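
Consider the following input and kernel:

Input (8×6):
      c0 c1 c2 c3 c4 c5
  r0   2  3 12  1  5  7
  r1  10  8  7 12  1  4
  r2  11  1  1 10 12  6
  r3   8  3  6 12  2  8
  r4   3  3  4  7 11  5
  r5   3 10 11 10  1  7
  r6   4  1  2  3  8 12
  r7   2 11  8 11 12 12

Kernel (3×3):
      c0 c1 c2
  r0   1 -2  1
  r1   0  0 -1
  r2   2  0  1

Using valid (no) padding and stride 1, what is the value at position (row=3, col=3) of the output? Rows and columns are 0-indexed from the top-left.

38

The receptive field on the input at this output position is [12 2 8 / 7 11 5 / 10 1 7]. Elementwise product with the kernel and sum: 12·1 + 2·-2 + 8·1 + 5·-1 + 10·2 + 7·1.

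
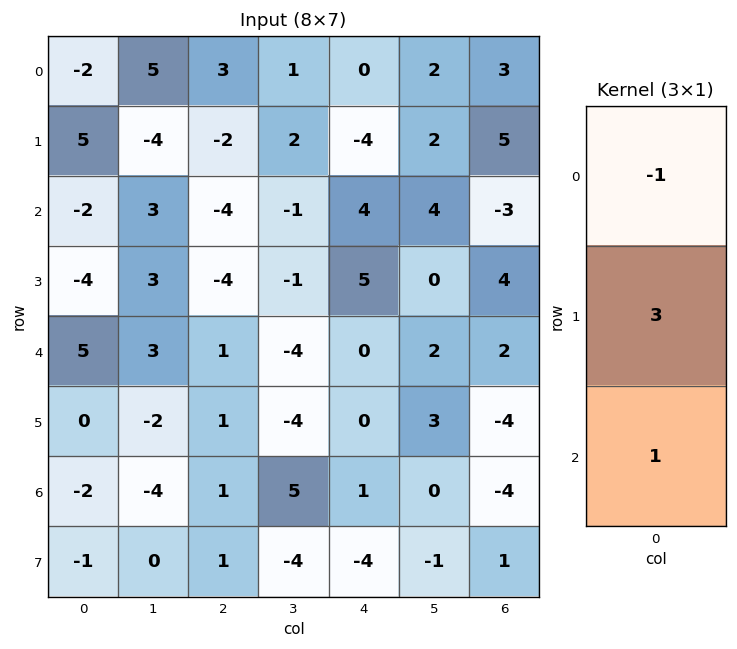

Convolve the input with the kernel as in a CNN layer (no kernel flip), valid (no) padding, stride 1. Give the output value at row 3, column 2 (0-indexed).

8

The receptive field on the input at this output position is [-4 / 1 / 1]. Elementwise product with the kernel and sum: -4·-1 + 1·3 + 1·1.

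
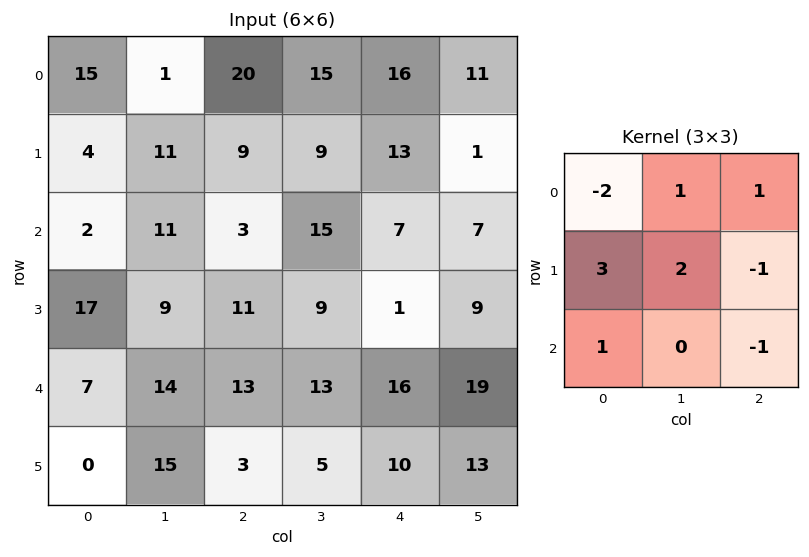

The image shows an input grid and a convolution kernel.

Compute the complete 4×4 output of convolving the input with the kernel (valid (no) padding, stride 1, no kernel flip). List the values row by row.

15 71 19 57
43 20 46 48
62 37 63 -2
19 67 30 36

Output[0,0]: The receptive field on the input at this output position is [15 1 20 / 4 11 9 / 2 11 3]. Elementwise product with the kernel and sum: 15·-2 + 1·1 + 20·1 + 4·3 + 11·2 + 9·-1 + 2·1 + 3·-1.
Output[0,1]: The receptive field on the input at this output position is [1 20 15 / 11 9 9 / 11 3 15]. Elementwise product with the kernel and sum: 1·-2 + 20·1 + 15·1 + 11·3 + 9·2 + 9·-1 + 11·1 + 15·-1.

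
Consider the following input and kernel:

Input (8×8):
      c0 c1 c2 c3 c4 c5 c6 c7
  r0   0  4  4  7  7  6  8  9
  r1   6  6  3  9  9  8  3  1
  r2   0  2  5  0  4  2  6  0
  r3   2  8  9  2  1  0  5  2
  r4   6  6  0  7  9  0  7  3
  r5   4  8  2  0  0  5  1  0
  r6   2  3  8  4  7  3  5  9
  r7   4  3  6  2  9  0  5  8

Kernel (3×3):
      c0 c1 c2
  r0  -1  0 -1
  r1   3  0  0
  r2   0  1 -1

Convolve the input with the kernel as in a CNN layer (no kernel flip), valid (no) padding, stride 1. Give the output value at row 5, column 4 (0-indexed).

15

The receptive field on the input at this output position is [0 5 1 / 7 3 5 / 9 0 5]. Elementwise product with the kernel and sum: 0·-1 + 1·-1 + 7·3 + 0·1 + 5·-1.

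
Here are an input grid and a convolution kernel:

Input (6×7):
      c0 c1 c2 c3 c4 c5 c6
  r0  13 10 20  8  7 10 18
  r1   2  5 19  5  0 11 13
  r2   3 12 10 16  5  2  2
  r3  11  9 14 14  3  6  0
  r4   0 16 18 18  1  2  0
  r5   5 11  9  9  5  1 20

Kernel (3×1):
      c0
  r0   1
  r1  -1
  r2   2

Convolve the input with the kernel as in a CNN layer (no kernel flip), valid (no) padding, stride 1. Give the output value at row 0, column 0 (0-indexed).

17

The receptive field on the input at this output position is [13 / 2 / 3]. Elementwise product with the kernel and sum: 13·1 + 2·-1 + 3·2.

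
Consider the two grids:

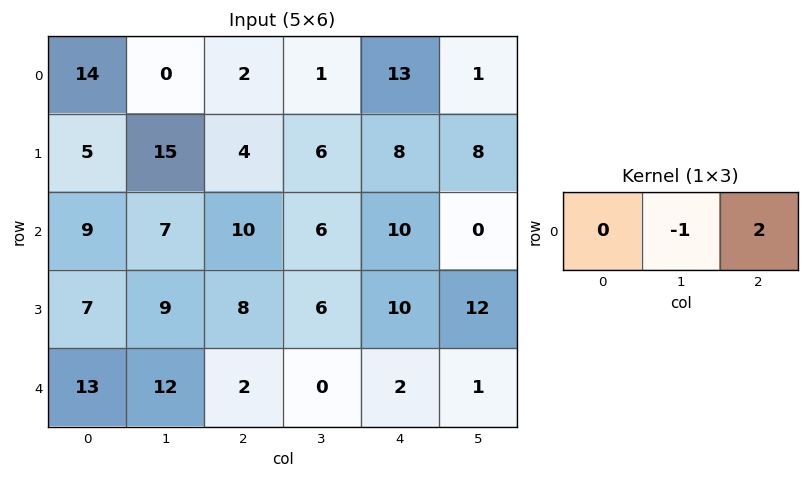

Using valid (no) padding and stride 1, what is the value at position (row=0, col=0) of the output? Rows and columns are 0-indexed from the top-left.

The receptive field on the input at this output position is [14 0 2]. Elementwise product with the kernel and sum: 0·-1 + 2·2.

4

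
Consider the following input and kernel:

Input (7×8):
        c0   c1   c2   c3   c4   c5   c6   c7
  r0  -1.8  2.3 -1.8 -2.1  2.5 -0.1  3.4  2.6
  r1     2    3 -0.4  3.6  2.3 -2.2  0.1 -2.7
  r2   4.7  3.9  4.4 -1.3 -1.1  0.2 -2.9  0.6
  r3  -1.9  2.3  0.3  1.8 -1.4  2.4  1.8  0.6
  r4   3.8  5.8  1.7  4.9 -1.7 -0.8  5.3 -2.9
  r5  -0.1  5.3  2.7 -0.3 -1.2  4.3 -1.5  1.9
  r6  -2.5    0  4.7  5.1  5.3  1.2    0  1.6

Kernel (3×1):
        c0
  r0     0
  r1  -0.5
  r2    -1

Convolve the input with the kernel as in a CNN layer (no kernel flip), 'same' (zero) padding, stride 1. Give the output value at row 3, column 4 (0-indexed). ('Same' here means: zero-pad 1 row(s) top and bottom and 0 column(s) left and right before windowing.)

The receptive field on the zero-padded input at this output position is [-1.1 / -1.4 / -1.7]. Elementwise product with the kernel and sum: -1.4·-0.5 + -1.7·-1.

2.4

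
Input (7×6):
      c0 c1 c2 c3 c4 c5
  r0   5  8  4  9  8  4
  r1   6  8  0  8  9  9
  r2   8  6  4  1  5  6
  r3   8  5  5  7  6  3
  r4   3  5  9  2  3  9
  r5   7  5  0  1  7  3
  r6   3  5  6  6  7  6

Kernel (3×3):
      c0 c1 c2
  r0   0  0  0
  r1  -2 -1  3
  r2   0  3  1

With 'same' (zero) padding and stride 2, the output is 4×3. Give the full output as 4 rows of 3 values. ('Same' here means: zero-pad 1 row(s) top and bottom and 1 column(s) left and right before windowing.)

45 15 22
39 9 32
38 -12 44
12 2 -1

Output[0,0]: The receptive field on the zero-padded input at this output position is [0 0 0 / 0 5 8 / 0 6 8]. Elementwise product with the kernel and sum: 0·-2 + 5·-1 + 8·3 + 6·3 + 8·1.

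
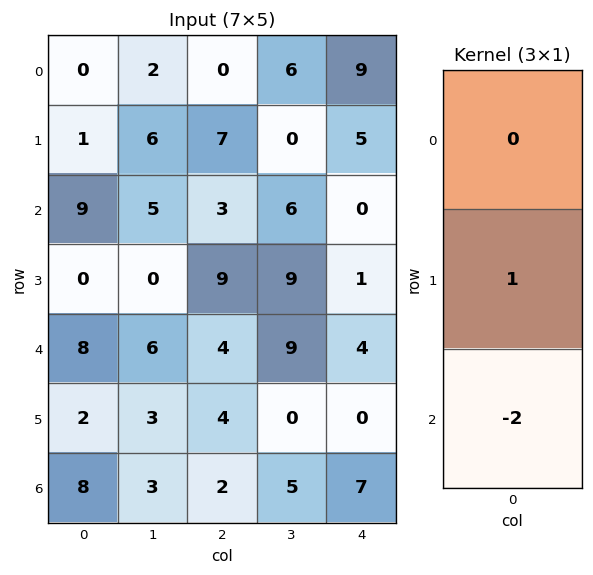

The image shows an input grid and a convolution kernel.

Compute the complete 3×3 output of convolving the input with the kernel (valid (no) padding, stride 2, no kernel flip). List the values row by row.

Output[0,0]: The receptive field on the input at this output position is [0 / 1 / 9]. Elementwise product with the kernel and sum: 1·1 + 9·-2.

-17 1 5
-16 1 -7
-14 0 -14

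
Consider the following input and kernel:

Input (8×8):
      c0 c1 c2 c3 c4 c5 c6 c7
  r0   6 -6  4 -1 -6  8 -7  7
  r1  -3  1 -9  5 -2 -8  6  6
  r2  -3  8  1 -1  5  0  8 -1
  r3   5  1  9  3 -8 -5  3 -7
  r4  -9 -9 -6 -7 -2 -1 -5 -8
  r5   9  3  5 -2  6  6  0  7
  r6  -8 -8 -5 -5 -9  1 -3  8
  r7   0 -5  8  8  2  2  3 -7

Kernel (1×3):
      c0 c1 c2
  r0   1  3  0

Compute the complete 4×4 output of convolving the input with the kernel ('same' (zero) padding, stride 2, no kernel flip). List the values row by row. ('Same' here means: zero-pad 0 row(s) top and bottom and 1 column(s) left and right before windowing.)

18 6 -19 -13
-9 11 14 24
-27 -27 -13 -16
-24 -23 -32 -8

Output[0,0]: The receptive field on the zero-padded input at this output position is [0 6 -6]. Elementwise product with the kernel and sum: 0·1 + 6·3.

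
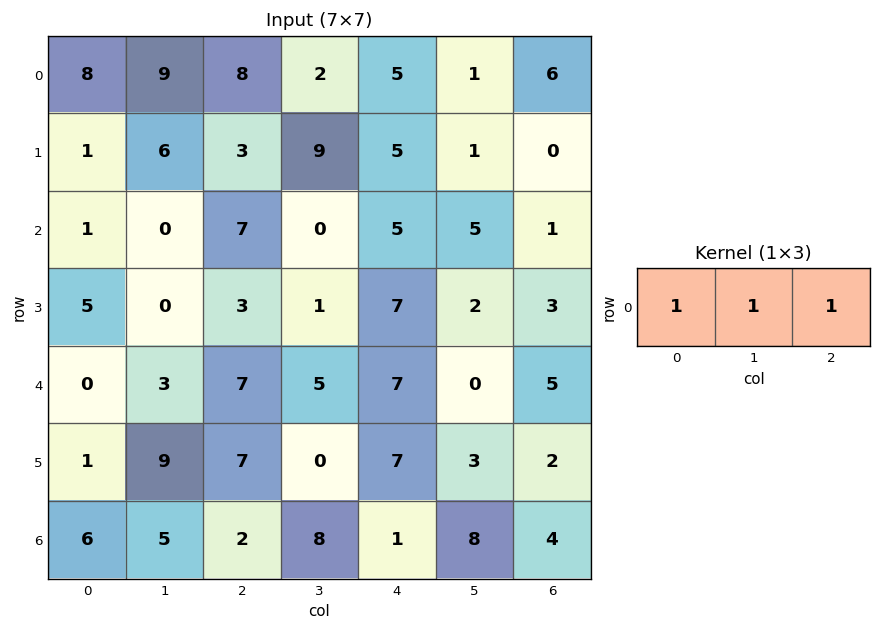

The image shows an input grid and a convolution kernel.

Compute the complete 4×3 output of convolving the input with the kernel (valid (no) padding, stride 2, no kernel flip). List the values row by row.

25 15 12
8 12 11
10 19 12
13 11 13

Output[0,0]: The receptive field on the input at this output position is [8 9 8]. Elementwise product with the kernel and sum: 8·1 + 9·1 + 8·1.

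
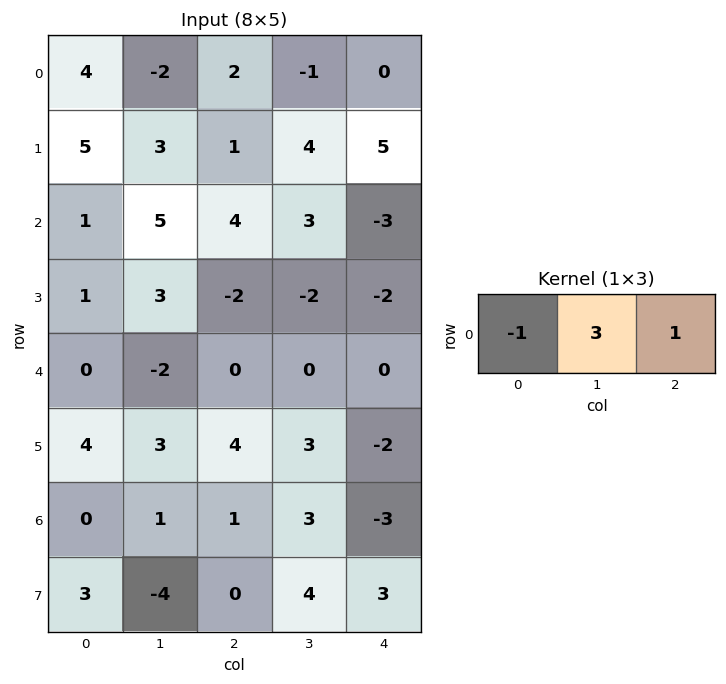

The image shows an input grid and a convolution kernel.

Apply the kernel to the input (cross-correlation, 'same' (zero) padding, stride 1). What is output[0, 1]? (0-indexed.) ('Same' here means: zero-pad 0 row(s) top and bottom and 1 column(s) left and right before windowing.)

-8

The receptive field on the zero-padded input at this output position is [4 -2 2]. Elementwise product with the kernel and sum: 4·-1 + -2·3 + 2·1.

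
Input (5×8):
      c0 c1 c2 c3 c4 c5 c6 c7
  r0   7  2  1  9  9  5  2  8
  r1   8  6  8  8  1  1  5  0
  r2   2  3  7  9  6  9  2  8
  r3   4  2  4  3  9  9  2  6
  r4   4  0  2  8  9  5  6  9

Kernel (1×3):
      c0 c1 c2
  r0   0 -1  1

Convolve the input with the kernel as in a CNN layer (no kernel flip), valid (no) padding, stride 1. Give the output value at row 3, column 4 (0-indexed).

-7

The receptive field on the input at this output position is [9 9 2]. Elementwise product with the kernel and sum: 9·-1 + 2·1.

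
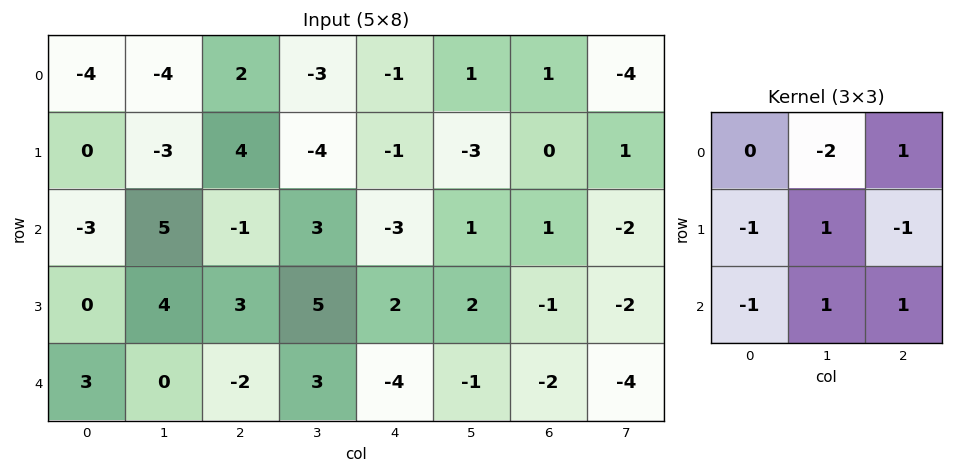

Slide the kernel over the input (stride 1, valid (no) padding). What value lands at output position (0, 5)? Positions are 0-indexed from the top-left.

-6

The receptive field on the input at this output position is [1 1 -4 / -3 0 1 / 1 1 -2]. Elementwise product with the kernel and sum: 1·-2 + -4·1 + -3·-1 + 0·1 + 1·-1 + 1·-1 + 1·1 + -2·1.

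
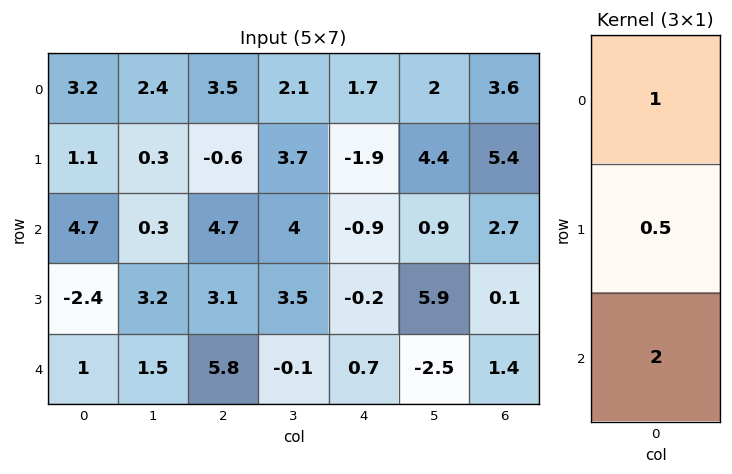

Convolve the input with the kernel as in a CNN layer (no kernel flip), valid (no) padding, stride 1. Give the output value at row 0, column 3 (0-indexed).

11.95

The receptive field on the input at this output position is [2.1 / 3.7 / 4]. Elementwise product with the kernel and sum: 2.1·1 + 3.7·0.5 + 4·2.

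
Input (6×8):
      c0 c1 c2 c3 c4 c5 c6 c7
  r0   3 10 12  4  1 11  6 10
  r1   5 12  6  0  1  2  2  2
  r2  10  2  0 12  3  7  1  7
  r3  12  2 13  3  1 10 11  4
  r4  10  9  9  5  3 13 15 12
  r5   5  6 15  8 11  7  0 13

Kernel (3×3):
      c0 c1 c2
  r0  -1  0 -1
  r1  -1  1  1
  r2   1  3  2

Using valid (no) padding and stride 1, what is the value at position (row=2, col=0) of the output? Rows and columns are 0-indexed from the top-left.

The receptive field on the input at this output position is [10 2 0 / 12 2 13 / 10 9 9]. Elementwise product with the kernel and sum: 10·-1 + 0·-1 + 12·-1 + 2·1 + 13·1 + 10·1 + 9·3 + 9·2.

48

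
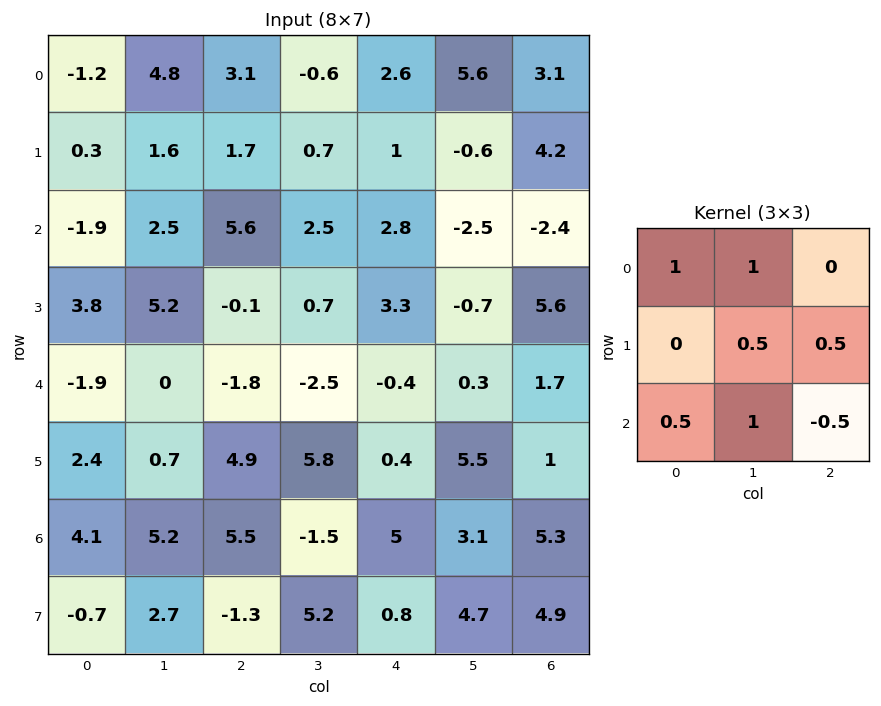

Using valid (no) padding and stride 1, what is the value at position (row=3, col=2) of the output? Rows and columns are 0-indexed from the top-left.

7.2

The receptive field on the input at this output position is [-0.1 0.7 3.3 / -1.8 -2.5 -0.4 / 4.9 5.8 0.4]. Elementwise product with the kernel and sum: -0.1·1 + 0.7·1 + -2.5·0.5 + -0.4·0.5 + 4.9·0.5 + 5.8·1 + 0.4·-0.5.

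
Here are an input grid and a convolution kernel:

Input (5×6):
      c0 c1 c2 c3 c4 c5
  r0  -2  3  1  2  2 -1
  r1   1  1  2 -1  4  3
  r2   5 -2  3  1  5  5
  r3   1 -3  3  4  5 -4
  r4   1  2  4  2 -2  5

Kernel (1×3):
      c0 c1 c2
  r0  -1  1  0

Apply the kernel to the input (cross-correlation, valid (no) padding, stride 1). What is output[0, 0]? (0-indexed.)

5

The receptive field on the input at this output position is [-2 3 1]. Elementwise product with the kernel and sum: -2·-1 + 3·1.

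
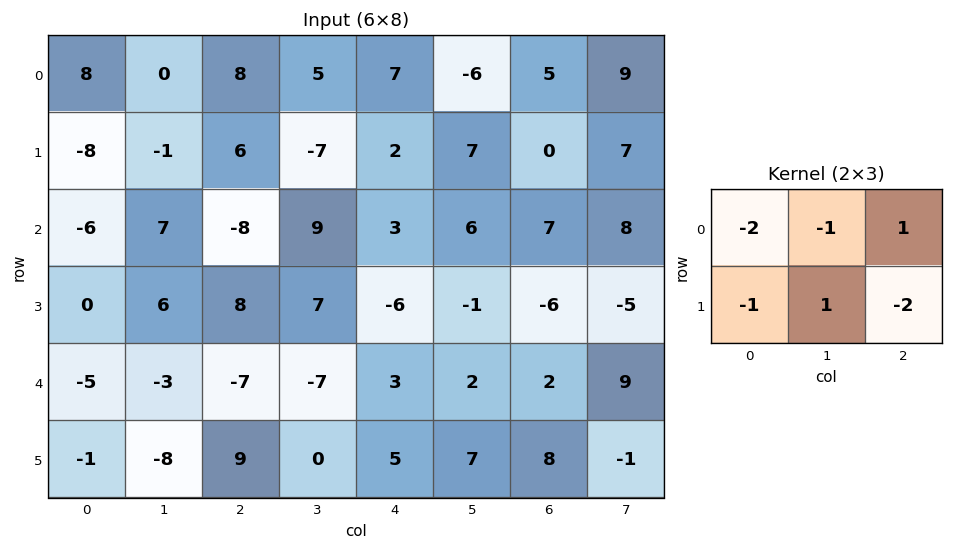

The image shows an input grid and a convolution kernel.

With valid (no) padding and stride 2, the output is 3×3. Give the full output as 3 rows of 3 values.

Output[0,0]: The receptive field on the input at this output position is [8 0 8 / -8 -1 6]. Elementwise product with the kernel and sum: 8·-2 + 0·-1 + 8·1 + -8·-1 + -1·1 + 6·-2.
Output[0,1]: The receptive field on the input at this output position is [8 5 7 / 6 -7 2]. Elementwise product with the kernel and sum: 8·-2 + 5·-1 + 7·1 + 6·-1 + -7·1 + 2·-2.

-13 -31 2
-13 21 12
-19 5 -20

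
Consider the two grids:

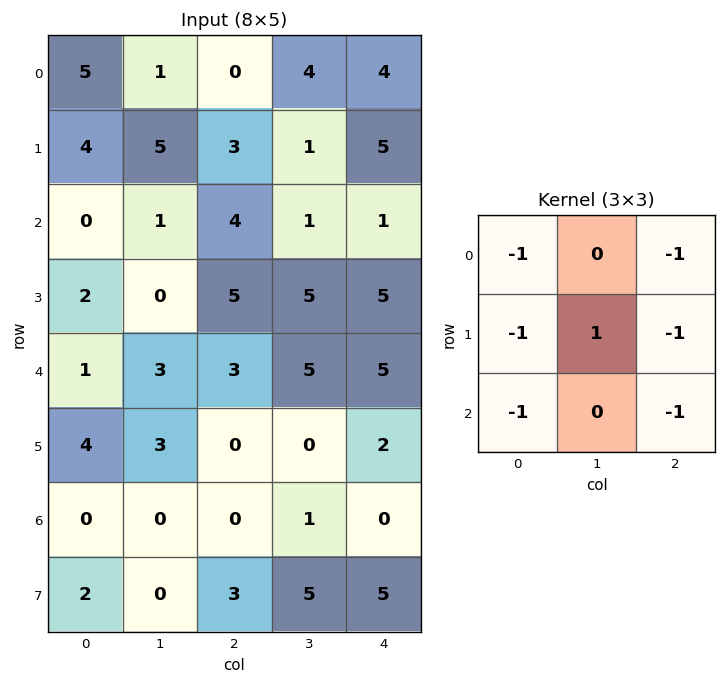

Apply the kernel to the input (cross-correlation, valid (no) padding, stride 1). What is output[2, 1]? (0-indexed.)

-10

The receptive field on the input at this output position is [1 4 1 / 0 5 5 / 3 3 5]. Elementwise product with the kernel and sum: 1·-1 + 1·-1 + 0·-1 + 5·1 + 5·-1 + 3·-1 + 5·-1.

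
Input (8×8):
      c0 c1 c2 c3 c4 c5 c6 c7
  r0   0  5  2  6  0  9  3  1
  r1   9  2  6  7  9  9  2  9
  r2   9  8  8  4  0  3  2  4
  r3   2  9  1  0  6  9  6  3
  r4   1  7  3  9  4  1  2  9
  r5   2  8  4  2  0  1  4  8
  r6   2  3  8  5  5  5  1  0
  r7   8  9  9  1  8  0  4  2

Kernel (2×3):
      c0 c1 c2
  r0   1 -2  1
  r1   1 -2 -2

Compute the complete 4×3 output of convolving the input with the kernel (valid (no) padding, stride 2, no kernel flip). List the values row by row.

Output[0,0]: The receptive field on the input at this output position is [0 5 2 / 9 2 6]. Elementwise product with the kernel and sum: 0·1 + 5·-2 + 2·1 + 9·1 + 2·-2 + 6·-2.

-15 -36 -28
-17 -11 -28
-32 -11 -6
-24 -6 -4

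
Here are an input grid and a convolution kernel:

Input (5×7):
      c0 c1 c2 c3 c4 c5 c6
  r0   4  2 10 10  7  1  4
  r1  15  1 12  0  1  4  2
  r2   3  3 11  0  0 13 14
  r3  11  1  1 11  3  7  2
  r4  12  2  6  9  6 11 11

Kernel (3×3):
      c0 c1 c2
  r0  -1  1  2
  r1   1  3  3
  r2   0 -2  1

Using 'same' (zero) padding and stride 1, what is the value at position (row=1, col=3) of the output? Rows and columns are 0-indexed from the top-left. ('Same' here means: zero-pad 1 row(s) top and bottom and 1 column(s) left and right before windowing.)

The receptive field on the zero-padded input at this output position is [10 10 7 / 12 0 1 / 11 0 0]. Elementwise product with the kernel and sum: 10·-1 + 10·1 + 7·2 + 12·1 + 0·3 + 1·3 + 0·-2 + 0·1.

29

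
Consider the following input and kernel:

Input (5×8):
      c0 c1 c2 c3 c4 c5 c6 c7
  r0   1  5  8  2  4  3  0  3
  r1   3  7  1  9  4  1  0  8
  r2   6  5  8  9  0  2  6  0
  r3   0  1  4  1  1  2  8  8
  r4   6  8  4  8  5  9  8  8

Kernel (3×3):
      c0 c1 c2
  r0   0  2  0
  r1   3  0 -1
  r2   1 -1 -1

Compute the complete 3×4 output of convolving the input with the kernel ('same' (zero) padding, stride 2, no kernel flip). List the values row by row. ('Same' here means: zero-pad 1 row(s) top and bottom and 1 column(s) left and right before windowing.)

-15 10 7 -1
0 4 31 -8
-8 24 17 35

Output[0,0]: The receptive field on the zero-padded input at this output position is [0 0 0 / 0 1 5 / 0 3 7]. Elementwise product with the kernel and sum: 0·2 + 0·3 + 5·-1 + 0·1 + 3·-1 + 7·-1.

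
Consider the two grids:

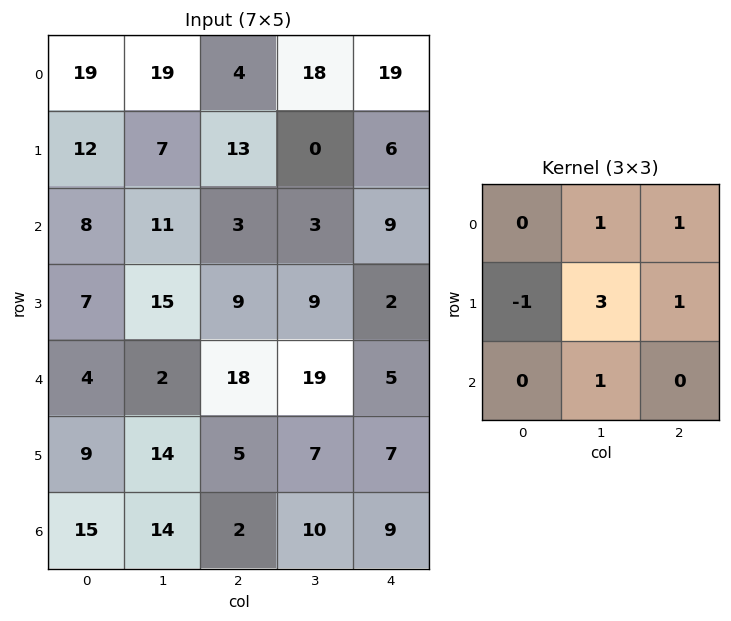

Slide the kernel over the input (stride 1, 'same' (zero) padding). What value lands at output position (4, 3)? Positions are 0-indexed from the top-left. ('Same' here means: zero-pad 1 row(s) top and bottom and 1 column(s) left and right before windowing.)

The receptive field on the zero-padded input at this output position is [9 9 2 / 18 19 5 / 5 7 7]. Elementwise product with the kernel and sum: 9·1 + 2·1 + 18·-1 + 19·3 + 5·1 + 7·1.

62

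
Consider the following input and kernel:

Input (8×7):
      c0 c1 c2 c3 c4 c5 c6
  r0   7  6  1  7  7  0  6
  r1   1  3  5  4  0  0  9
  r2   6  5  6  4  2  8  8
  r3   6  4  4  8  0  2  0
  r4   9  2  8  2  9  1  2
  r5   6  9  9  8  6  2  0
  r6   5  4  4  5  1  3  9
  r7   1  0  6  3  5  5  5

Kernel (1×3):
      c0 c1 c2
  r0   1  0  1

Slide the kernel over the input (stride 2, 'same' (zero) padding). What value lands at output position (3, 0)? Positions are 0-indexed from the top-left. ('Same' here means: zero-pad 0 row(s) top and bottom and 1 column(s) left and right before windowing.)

4

The receptive field on the zero-padded input at this output position is [0 5 4]. Elementwise product with the kernel and sum: 0·1 + 4·1.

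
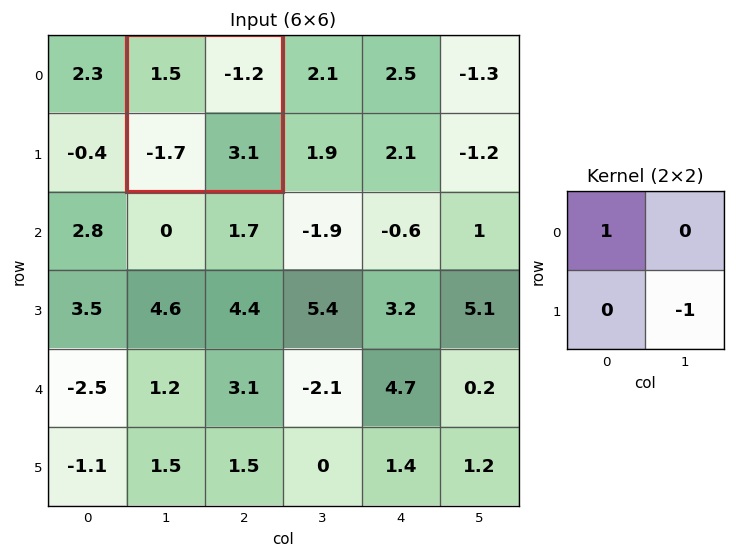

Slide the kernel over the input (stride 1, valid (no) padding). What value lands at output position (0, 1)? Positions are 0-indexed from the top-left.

The receptive field on the input at this output position is [1.5 -1.2 / -1.7 3.1]. Elementwise product with the kernel and sum: 1.5·1 + 3.1·-1.

-1.6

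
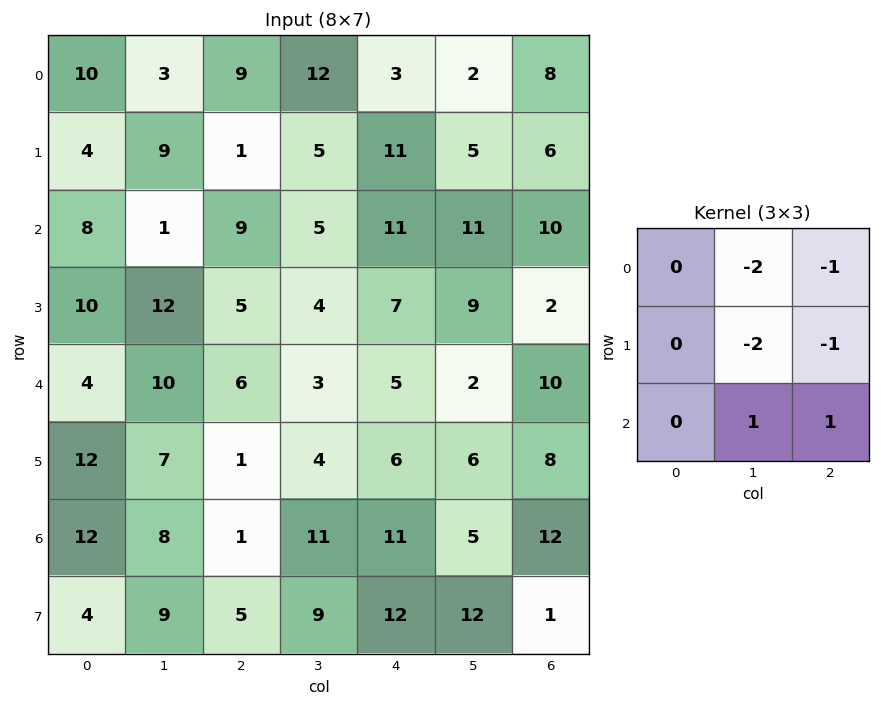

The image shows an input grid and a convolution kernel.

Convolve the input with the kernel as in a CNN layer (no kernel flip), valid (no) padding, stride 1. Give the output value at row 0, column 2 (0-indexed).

-32

The receptive field on the input at this output position is [9 12 3 / 1 5 11 / 9 5 11]. Elementwise product with the kernel and sum: 12·-2 + 3·-1 + 5·-2 + 11·-1 + 5·1 + 11·1.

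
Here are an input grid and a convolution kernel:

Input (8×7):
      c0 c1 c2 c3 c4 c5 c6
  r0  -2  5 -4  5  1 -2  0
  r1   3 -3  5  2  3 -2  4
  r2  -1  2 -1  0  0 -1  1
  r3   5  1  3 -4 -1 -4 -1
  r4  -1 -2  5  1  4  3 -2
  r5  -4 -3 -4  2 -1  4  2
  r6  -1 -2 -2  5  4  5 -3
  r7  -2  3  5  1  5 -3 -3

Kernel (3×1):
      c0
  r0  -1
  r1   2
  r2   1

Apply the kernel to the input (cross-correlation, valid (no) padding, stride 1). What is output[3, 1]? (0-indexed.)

-8

The receptive field on the input at this output position is [1 / -2 / -3]. Elementwise product with the kernel and sum: 1·-1 + -2·2 + -3·1.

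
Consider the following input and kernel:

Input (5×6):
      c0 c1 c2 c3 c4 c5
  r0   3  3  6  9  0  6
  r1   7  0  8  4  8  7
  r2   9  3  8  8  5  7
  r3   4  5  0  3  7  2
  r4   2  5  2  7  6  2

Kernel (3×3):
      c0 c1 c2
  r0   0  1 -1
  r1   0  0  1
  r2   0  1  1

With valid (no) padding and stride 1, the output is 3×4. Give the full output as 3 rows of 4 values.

16 17 30 13
5 15 11 17
2 12 23 8

Output[0,0]: The receptive field on the input at this output position is [3 3 6 / 7 0 8 / 9 3 8]. Elementwise product with the kernel and sum: 3·1 + 6·-1 + 8·1 + 3·1 + 8·1.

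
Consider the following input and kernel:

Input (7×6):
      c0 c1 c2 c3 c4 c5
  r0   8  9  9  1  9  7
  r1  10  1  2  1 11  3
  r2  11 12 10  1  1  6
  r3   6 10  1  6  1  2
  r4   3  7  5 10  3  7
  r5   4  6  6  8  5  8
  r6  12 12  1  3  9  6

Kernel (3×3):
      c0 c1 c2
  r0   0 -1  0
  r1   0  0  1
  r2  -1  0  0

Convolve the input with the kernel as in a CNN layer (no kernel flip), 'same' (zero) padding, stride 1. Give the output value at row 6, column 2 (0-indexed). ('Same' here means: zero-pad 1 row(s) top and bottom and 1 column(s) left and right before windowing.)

-3

The receptive field on the zero-padded input at this output position is [6 6 8 / 12 1 3 / 0 0 0]. Elementwise product with the kernel and sum: 6·-1 + 3·1 + 0·-1.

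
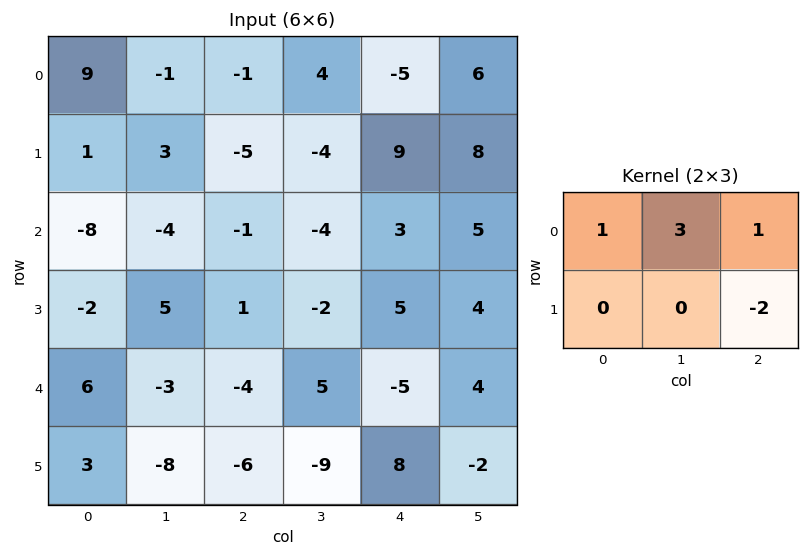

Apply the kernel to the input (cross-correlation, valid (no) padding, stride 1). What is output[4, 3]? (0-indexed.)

-2

The receptive field on the input at this output position is [5 -5 4 / -9 8 -2]. Elementwise product with the kernel and sum: 5·1 + -5·3 + 4·1 + -2·-2.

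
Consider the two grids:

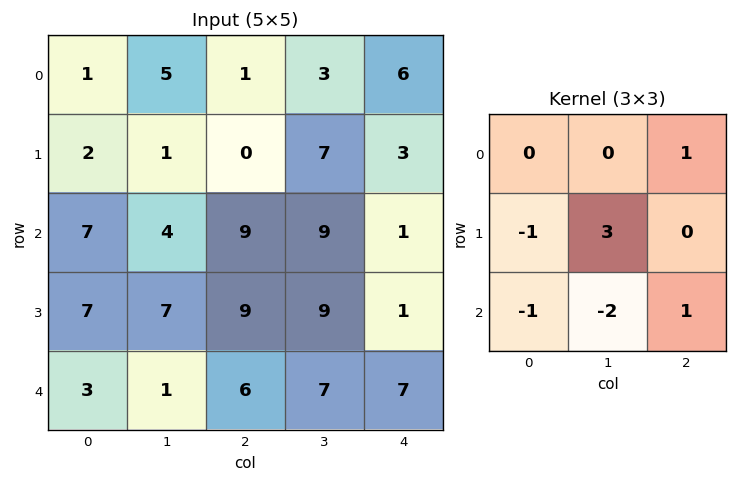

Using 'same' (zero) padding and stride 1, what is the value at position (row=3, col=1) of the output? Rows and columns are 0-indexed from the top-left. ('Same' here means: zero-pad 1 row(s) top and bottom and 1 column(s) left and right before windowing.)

The receptive field on the zero-padded input at this output position is [7 4 9 / 7 7 9 / 3 1 6]. Elementwise product with the kernel and sum: 9·1 + 7·-1 + 7·3 + 3·-1 + 1·-2 + 6·1.

24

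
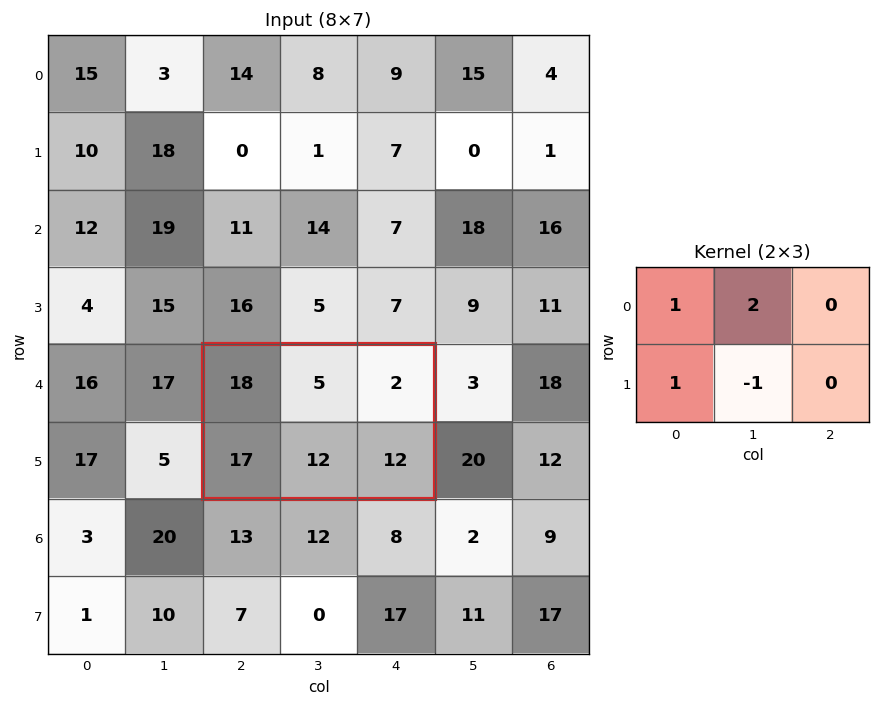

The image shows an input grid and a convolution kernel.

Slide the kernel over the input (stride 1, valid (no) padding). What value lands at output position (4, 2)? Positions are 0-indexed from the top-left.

33

The receptive field on the input at this output position is [18 5 2 / 17 12 12]. Elementwise product with the kernel and sum: 18·1 + 5·2 + 17·1 + 12·-1.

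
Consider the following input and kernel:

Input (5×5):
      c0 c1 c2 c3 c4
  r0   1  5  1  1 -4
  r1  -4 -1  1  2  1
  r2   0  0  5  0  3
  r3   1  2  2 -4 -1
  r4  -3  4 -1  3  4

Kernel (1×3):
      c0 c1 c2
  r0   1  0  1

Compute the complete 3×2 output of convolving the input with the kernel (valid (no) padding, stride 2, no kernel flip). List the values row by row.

Output[0,0]: The receptive field on the input at this output position is [1 5 1]. Elementwise product with the kernel and sum: 1·1 + 1·1.
Output[0,1]: The receptive field on the input at this output position is [1 1 -4]. Elementwise product with the kernel and sum: 1·1 + -4·1.

2 -3
5 8
-4 3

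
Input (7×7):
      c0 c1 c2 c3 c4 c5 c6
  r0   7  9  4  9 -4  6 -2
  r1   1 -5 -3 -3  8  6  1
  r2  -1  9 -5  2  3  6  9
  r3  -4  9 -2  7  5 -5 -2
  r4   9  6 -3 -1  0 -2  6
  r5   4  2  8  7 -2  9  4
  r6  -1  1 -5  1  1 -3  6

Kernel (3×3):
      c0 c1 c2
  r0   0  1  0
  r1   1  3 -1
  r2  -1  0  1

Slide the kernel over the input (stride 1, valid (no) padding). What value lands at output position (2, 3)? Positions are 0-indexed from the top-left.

The receptive field on the input at this output position is [2 3 6 / 7 5 -5 / -1 0 -2]. Elementwise product with the kernel and sum: 3·1 + 7·1 + 5·3 + -5·-1 + -1·-1 + -2·1.

29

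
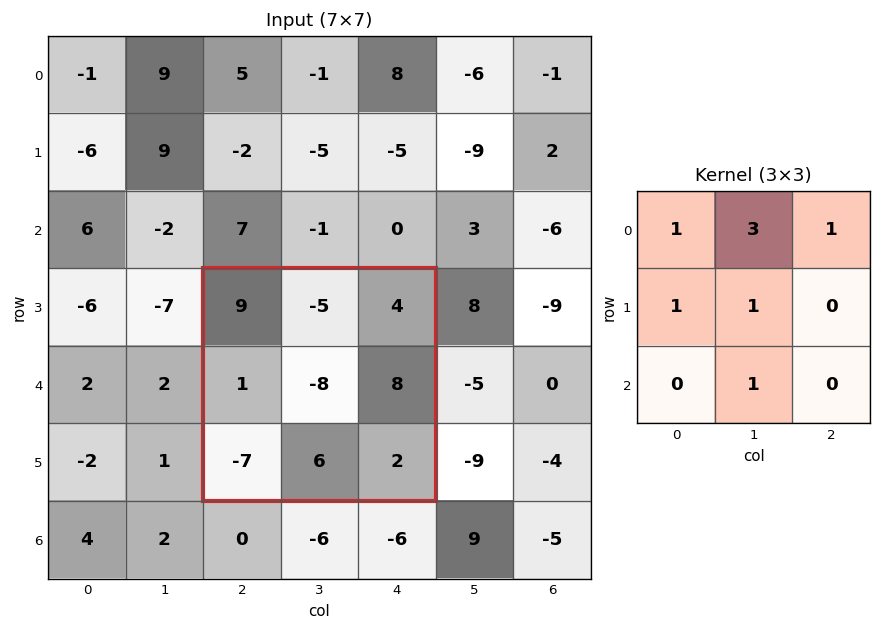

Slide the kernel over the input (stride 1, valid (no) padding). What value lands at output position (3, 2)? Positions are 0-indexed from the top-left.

The receptive field on the input at this output position is [9 -5 4 / 1 -8 8 / -7 6 2]. Elementwise product with the kernel and sum: 9·1 + -5·3 + 4·1 + 1·1 + -8·1 + 6·1.

-3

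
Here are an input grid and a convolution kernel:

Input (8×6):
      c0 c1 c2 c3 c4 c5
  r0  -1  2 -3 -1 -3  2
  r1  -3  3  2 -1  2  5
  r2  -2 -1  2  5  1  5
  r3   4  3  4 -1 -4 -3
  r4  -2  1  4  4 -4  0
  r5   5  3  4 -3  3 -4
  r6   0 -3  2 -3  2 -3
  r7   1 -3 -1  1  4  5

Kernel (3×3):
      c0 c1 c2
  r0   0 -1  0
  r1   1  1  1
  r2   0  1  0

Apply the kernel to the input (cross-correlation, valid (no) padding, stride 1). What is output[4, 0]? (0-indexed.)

8

The receptive field on the input at this output position is [-2 1 4 / 5 3 4 / 0 -3 2]. Elementwise product with the kernel and sum: 1·-1 + 5·1 + 3·1 + 4·1 + -3·1.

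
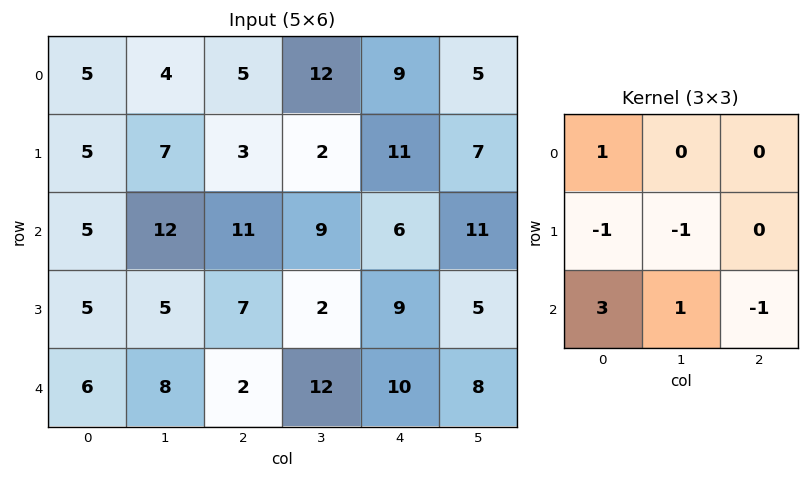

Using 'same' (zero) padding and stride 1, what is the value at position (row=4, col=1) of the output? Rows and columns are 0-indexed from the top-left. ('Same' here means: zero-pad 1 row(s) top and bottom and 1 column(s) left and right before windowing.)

-9

The receptive field on the zero-padded input at this output position is [5 5 7 / 6 8 2 / 0 0 0]. Elementwise product with the kernel and sum: 5·1 + 6·-1 + 8·-1 + 0·3 + 0·1 + 0·-1.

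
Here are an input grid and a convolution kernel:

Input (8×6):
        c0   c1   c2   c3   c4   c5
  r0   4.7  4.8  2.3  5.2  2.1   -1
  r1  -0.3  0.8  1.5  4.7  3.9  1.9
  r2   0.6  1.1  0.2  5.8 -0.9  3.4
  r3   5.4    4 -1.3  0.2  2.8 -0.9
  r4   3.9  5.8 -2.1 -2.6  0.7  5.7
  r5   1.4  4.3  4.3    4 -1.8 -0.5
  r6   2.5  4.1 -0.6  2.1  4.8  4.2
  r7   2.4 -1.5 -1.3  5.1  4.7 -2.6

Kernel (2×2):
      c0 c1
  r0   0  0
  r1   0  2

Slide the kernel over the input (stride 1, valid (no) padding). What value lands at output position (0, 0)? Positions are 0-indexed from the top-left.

The receptive field on the input at this output position is [4.7 4.8 / -0.3 0.8]. Elementwise product with the kernel and sum: 0.8·2.

1.6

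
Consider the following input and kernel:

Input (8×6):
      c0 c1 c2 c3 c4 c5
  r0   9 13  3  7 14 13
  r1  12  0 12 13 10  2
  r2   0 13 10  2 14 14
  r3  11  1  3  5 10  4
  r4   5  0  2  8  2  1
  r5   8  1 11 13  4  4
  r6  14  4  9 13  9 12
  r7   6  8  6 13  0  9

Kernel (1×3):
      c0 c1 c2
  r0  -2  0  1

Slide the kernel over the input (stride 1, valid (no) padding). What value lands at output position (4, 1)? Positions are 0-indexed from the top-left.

The receptive field on the input at this output position is [0 2 8]. Elementwise product with the kernel and sum: 0·-2 + 8·1.

8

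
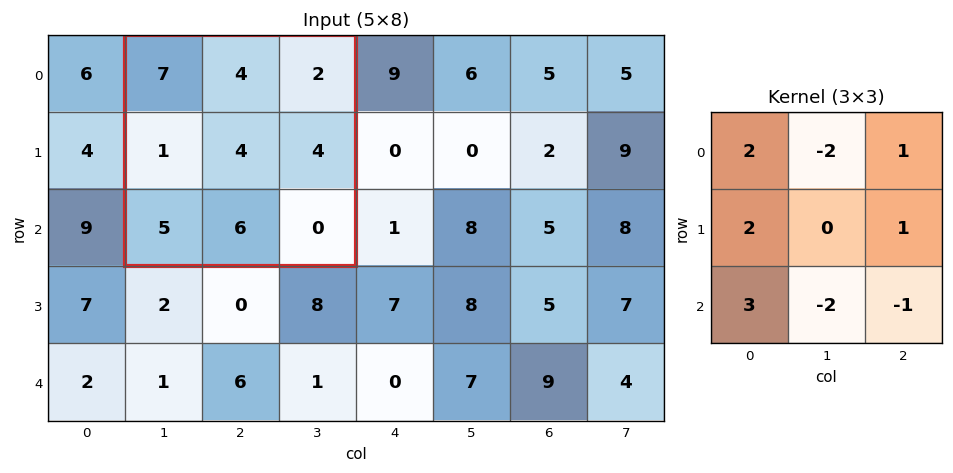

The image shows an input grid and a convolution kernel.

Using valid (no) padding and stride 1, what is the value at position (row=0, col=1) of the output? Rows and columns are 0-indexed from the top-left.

The receptive field on the input at this output position is [7 4 2 / 1 4 4 / 5 6 0]. Elementwise product with the kernel and sum: 7·2 + 4·-2 + 2·1 + 1·2 + 4·1 + 5·3 + 6·-2 + 0·-1.

17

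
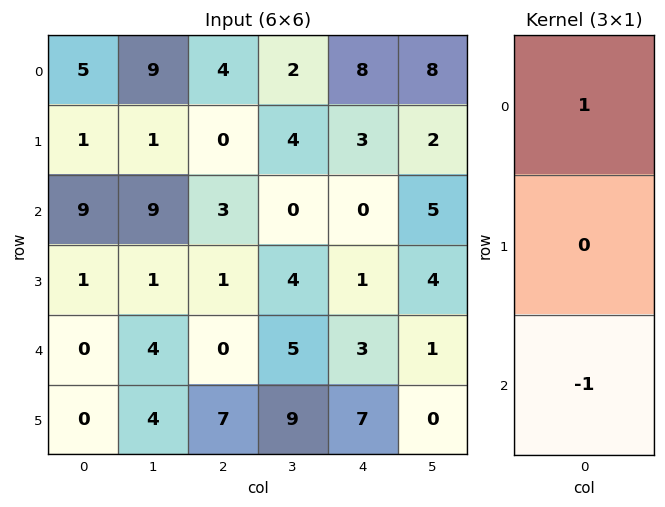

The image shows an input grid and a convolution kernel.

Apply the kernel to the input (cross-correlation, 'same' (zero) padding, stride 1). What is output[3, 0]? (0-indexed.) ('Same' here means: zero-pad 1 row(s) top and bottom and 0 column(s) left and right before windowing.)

The receptive field on the zero-padded input at this output position is [9 / 1 / 0]. Elementwise product with the kernel and sum: 9·1 + 0·-1.

9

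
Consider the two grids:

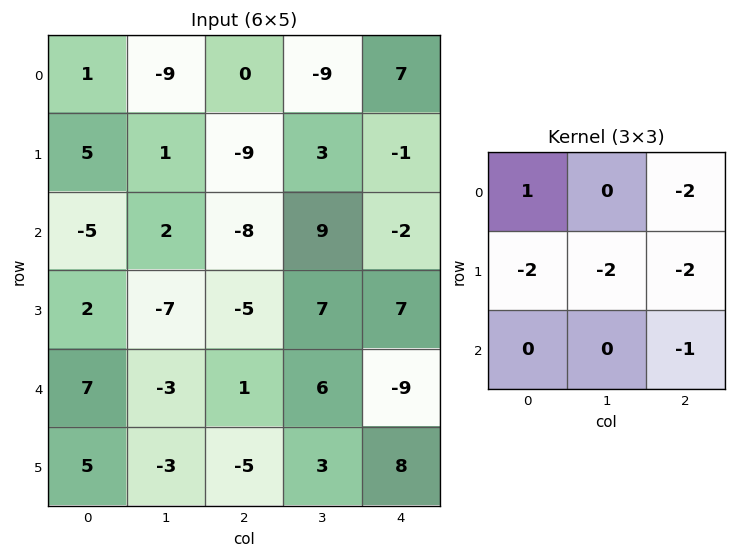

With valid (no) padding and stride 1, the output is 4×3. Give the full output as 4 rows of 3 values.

15 10 2
50 -18 -12
30 -12 -13
7 -32 -23

Output[0,0]: The receptive field on the input at this output position is [1 -9 0 / 5 1 -9 / -5 2 -8]. Elementwise product with the kernel and sum: 1·1 + 0·-2 + 5·-2 + 1·-2 + -9·-2 + -8·-1.
Output[0,1]: The receptive field on the input at this output position is [-9 0 -9 / 1 -9 3 / 2 -8 9]. Elementwise product with the kernel and sum: -9·1 + -9·-2 + 1·-2 + -9·-2 + 3·-2 + 9·-1.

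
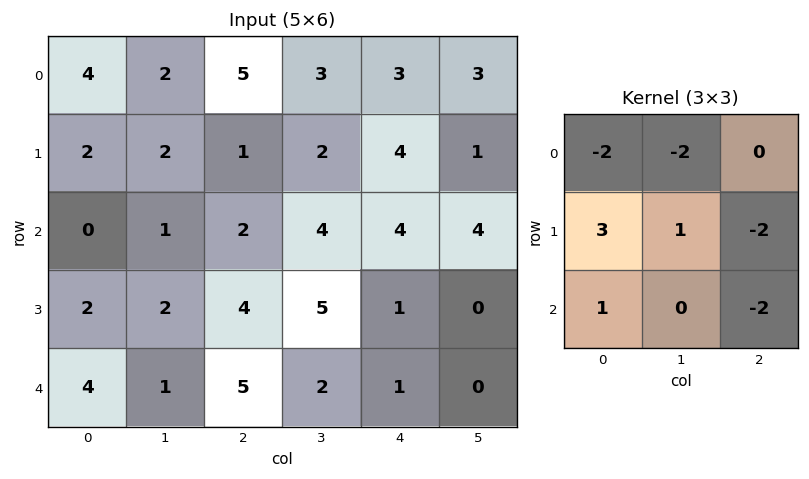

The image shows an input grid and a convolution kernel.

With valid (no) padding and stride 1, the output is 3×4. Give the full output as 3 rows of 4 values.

-10 -18 -25 -8
-17 -17 -2 1
-8 -9 6 2

Output[0,0]: The receptive field on the input at this output position is [4 2 5 / 2 2 1 / 0 1 2]. Elementwise product with the kernel and sum: 4·-2 + 2·-2 + 2·3 + 2·1 + 1·-2 + 0·1 + 2·-2.
Output[0,1]: The receptive field on the input at this output position is [2 5 3 / 2 1 2 / 1 2 4]. Elementwise product with the kernel and sum: 2·-2 + 5·-2 + 2·3 + 1·1 + 2·-2 + 1·1 + 4·-2.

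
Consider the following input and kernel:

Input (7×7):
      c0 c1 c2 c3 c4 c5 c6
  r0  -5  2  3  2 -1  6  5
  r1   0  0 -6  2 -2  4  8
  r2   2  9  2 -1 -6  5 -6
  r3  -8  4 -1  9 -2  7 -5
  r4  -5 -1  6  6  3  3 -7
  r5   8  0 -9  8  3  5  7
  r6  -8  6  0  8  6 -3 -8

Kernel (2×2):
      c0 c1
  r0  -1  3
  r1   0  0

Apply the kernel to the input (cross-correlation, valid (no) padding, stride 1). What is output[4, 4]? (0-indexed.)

The receptive field on the input at this output position is [3 3 / 3 5]. Elementwise product with the kernel and sum: 3·-1 + 3·3.

6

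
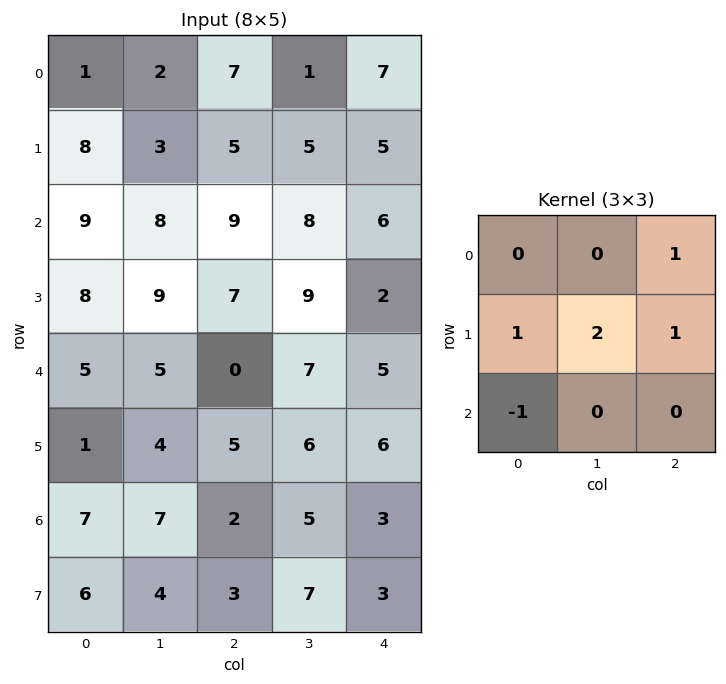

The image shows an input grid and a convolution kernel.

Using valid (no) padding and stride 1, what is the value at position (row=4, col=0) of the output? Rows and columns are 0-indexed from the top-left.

The receptive field on the input at this output position is [5 5 0 / 1 4 5 / 7 7 2]. Elementwise product with the kernel and sum: 0·1 + 1·1 + 4·2 + 5·1 + 7·-1.

7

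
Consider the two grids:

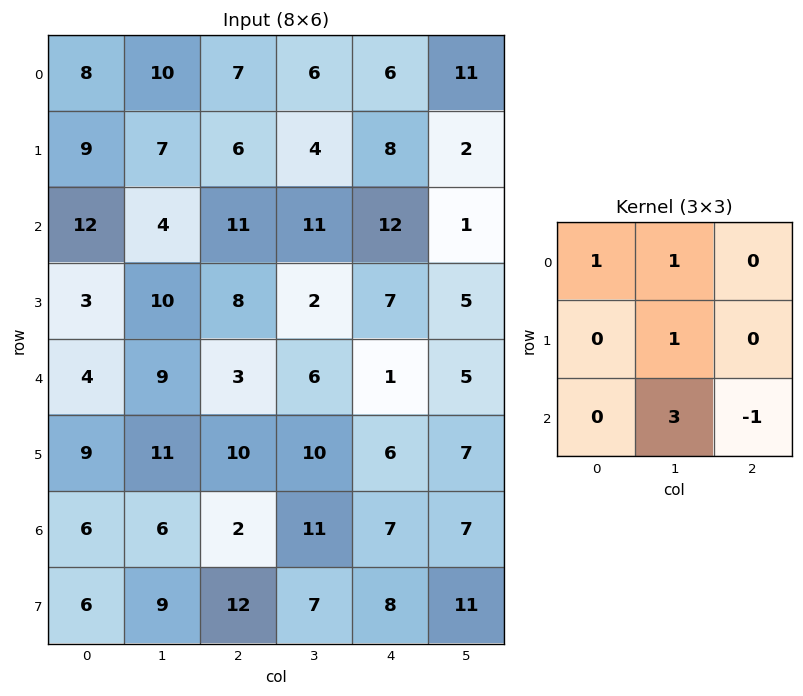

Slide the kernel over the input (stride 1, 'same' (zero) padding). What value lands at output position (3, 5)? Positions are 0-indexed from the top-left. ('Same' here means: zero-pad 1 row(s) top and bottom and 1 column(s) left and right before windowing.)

The receptive field on the zero-padded input at this output position is [12 1 0 / 7 5 0 / 1 5 0]. Elementwise product with the kernel and sum: 12·1 + 1·1 + 5·1 + 5·3 + 0·-1.

33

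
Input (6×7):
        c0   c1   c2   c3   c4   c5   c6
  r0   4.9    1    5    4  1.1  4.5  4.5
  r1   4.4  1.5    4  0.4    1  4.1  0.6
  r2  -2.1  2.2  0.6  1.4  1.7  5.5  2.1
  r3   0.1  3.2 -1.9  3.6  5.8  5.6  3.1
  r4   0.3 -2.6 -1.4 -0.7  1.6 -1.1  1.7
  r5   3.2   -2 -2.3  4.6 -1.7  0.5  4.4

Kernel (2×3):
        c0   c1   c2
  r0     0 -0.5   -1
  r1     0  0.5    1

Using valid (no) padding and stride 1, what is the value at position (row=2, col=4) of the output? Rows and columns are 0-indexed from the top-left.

1.05

The receptive field on the input at this output position is [1.7 5.5 2.1 / 5.8 5.6 3.1]. Elementwise product with the kernel and sum: 5.5·-0.5 + 2.1·-1 + 5.6·0.5 + 3.1·1.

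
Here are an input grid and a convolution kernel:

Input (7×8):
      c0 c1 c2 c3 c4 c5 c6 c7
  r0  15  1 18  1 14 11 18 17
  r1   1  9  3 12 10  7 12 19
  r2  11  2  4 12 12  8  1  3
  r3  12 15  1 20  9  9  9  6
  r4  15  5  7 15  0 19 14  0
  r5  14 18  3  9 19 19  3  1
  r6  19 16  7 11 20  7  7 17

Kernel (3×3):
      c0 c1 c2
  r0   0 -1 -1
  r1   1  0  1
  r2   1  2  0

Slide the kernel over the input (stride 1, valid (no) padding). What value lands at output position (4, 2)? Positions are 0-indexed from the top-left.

The receptive field on the input at this output position is [7 15 0 / 3 9 19 / 7 11 20]. Elementwise product with the kernel and sum: 15·-1 + 0·-1 + 3·1 + 19·1 + 7·1 + 11·2.

36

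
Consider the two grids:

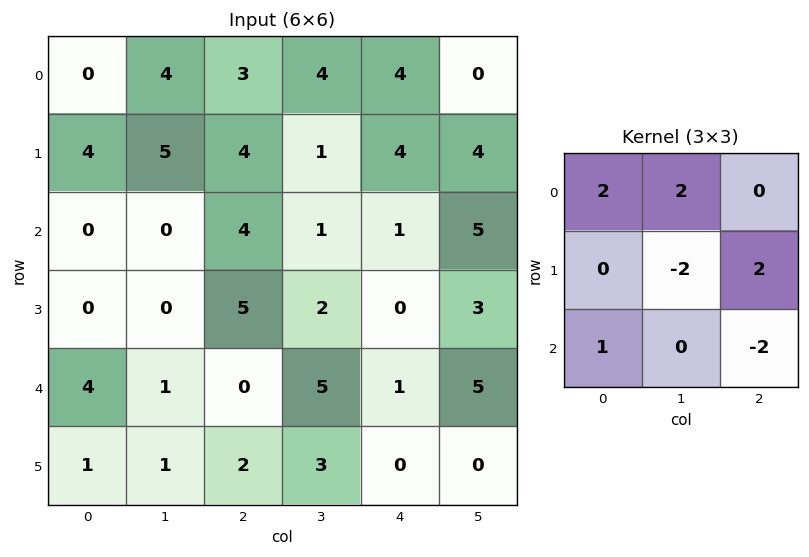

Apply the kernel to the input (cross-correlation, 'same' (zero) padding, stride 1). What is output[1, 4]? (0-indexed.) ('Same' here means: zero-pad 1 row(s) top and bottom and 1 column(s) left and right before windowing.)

7

The receptive field on the zero-padded input at this output position is [4 4 0 / 1 4 4 / 1 1 5]. Elementwise product with the kernel and sum: 4·2 + 4·2 + 4·-2 + 4·2 + 1·1 + 5·-2.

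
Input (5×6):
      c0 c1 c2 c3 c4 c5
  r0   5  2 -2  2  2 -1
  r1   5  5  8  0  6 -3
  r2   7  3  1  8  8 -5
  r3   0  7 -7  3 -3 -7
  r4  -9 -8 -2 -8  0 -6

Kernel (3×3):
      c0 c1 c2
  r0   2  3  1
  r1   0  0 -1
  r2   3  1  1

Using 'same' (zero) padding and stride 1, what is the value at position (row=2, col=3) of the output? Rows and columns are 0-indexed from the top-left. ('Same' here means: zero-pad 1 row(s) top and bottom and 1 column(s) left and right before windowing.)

The receptive field on the zero-padded input at this output position is [8 0 6 / 1 8 8 / -7 3 -3]. Elementwise product with the kernel and sum: 8·2 + 0·3 + 6·1 + 8·-1 + -7·3 + 3·1 + -3·1.

-7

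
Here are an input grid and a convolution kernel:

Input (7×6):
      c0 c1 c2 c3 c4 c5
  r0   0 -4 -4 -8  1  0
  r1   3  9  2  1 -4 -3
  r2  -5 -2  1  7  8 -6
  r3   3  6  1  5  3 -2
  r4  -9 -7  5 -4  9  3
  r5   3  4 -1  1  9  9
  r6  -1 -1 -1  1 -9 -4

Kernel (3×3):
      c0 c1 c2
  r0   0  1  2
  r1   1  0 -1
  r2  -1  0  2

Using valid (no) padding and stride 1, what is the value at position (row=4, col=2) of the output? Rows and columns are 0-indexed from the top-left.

The receptive field on the input at this output position is [5 -4 9 / -1 1 9 / -1 1 -9]. Elementwise product with the kernel and sum: -4·1 + 9·2 + -1·1 + 9·-1 + -1·-1 + -9·2.

-13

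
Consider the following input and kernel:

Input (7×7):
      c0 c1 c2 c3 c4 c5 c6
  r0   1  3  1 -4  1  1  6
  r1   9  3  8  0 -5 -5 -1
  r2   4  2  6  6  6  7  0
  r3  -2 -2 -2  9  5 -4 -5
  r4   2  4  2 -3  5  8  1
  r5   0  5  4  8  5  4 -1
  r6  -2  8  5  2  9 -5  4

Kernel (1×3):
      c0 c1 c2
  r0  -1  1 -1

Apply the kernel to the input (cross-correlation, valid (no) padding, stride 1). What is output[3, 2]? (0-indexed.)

The receptive field on the input at this output position is [-2 9 5]. Elementwise product with the kernel and sum: -2·-1 + 9·1 + 5·-1.

6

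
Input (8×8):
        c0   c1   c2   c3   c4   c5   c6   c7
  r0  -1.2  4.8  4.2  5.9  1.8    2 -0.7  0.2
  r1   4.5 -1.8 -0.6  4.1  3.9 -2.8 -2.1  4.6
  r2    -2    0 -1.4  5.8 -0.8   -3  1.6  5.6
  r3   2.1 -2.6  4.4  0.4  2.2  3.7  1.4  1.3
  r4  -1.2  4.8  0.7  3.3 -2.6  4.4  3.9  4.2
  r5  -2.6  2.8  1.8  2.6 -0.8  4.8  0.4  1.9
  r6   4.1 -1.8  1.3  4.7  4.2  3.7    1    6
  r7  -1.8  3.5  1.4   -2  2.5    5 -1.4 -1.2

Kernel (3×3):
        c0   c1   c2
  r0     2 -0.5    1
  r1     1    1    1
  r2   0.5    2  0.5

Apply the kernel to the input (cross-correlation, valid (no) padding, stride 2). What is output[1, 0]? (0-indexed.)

The receptive field on the input at this output position is [-2 0 -1.4 / 2.1 -2.6 4.4 / -1.2 4.8 0.7]. Elementwise product with the kernel and sum: -2·2 + 0·-0.5 + -1.4·1 + 2.1·1 + -2.6·1 + 4.4·1 + -1.2·0.5 + 4.8·2 + 0.7·0.5.

7.85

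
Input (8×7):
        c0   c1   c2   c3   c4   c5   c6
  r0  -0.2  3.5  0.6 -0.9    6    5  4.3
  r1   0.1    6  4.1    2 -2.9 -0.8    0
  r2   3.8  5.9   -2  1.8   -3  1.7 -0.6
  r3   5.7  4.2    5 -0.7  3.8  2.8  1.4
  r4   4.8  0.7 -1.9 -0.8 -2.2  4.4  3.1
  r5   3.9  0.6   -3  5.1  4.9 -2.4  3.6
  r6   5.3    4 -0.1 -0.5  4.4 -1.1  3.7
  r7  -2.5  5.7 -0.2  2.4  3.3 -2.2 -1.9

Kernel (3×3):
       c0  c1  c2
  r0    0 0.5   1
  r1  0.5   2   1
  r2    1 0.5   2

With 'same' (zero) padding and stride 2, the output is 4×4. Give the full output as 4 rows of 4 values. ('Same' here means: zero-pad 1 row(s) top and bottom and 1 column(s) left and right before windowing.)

15.15 14.1 15.5 10.3
30.8 10.1 1.15 3.15
20.5 6.85 7.05 8.5
27.3 15.3 7.15 5.5

Output[0,0]: The receptive field on the zero-padded input at this output position is [0 0 0 / 0 -0.2 3.5 / 0 0.1 6]. Elementwise product with the kernel and sum: 0·0.5 + 0·1 + 0·0.5 + -0.2·2 + 3.5·1 + 0·1 + 0.1·0.5 + 6·2.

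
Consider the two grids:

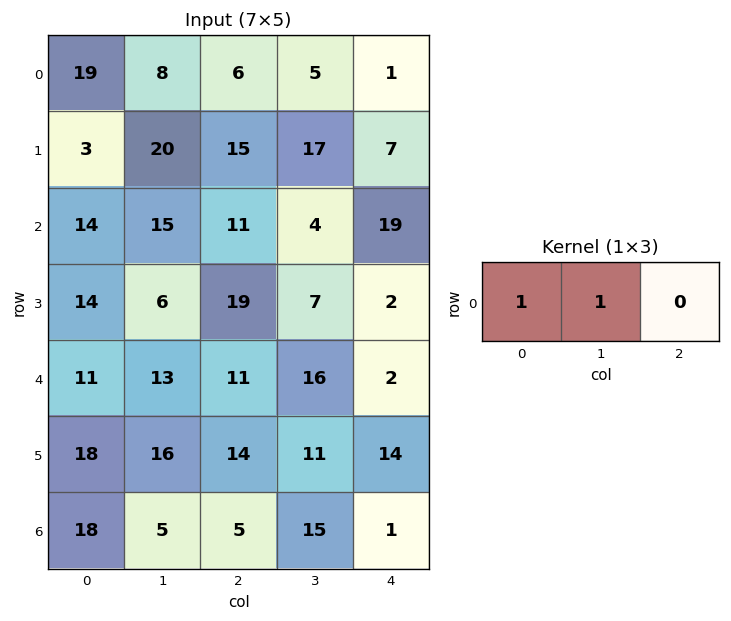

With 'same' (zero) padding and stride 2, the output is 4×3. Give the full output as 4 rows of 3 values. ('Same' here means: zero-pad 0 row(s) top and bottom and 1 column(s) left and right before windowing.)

19 14 6
14 26 23
11 24 18
18 10 16

Output[0,0]: The receptive field on the zero-padded input at this output position is [0 19 8]. Elementwise product with the kernel and sum: 0·1 + 19·1.
Output[0,1]: The receptive field on the zero-padded input at this output position is [8 6 5]. Elementwise product with the kernel and sum: 8·1 + 6·1.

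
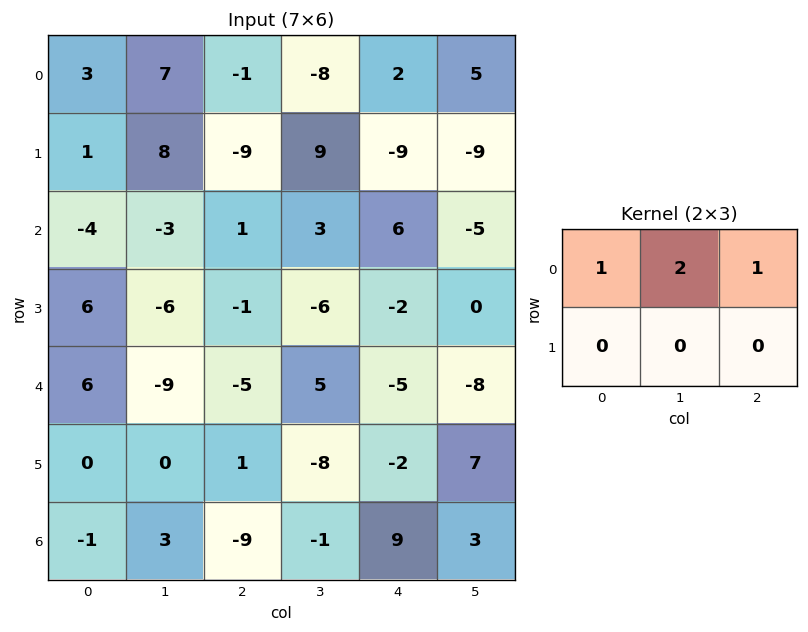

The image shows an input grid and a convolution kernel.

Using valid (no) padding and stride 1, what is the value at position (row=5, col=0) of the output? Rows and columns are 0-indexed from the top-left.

1

The receptive field on the input at this output position is [0 0 1 / -1 3 -9]. Elementwise product with the kernel and sum: 0·1 + 0·2 + 1·1.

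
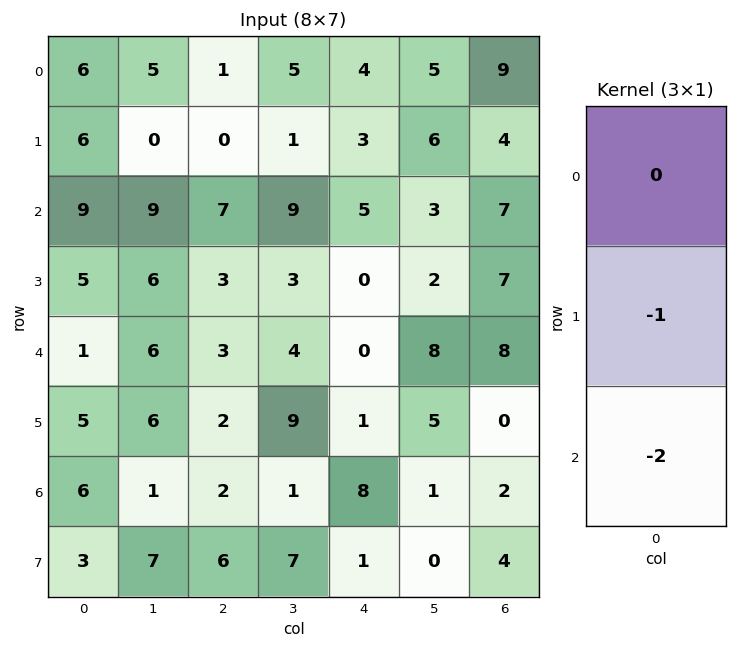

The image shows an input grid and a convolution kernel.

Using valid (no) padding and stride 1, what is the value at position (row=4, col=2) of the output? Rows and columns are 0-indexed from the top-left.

The receptive field on the input at this output position is [3 / 2 / 2]. Elementwise product with the kernel and sum: 2·-1 + 2·-2.

-6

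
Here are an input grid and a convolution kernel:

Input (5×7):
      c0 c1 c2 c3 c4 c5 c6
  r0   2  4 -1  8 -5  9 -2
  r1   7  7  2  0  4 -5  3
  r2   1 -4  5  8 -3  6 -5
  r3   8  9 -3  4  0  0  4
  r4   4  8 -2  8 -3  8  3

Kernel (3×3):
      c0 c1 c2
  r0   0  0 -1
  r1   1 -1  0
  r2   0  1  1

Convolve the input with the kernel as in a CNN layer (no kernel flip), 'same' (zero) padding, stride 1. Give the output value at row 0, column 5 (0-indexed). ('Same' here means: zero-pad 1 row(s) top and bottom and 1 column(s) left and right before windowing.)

The receptive field on the zero-padded input at this output position is [0 0 0 / -5 9 -2 / 4 -5 3]. Elementwise product with the kernel and sum: 0·-1 + -5·1 + 9·-1 + -5·1 + 3·1.

-16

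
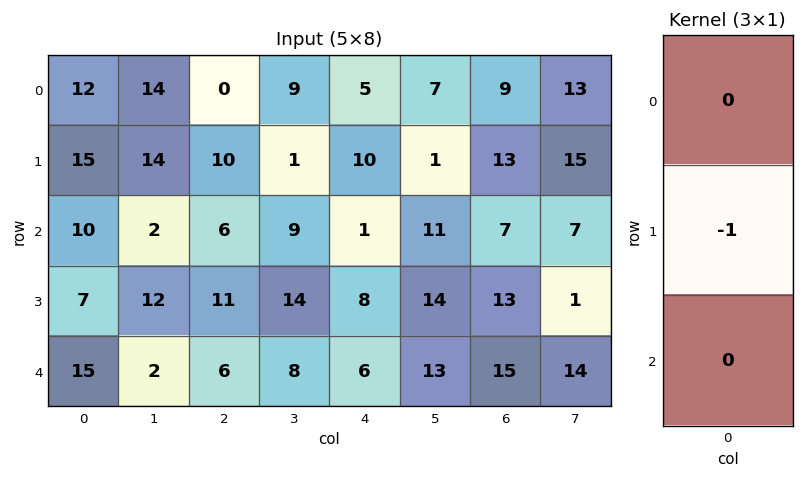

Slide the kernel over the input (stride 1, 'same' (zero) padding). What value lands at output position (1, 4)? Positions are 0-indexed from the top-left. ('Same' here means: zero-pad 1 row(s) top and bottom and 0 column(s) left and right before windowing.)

-10

The receptive field on the zero-padded input at this output position is [5 / 10 / 1]. Elementwise product with the kernel and sum: 10·-1.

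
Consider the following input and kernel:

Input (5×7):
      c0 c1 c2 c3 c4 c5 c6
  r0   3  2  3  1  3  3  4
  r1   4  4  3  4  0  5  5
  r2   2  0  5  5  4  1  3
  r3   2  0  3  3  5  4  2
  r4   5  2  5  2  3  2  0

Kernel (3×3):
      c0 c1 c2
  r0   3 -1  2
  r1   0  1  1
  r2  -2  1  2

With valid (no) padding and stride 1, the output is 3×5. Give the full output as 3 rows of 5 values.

26 27 21 7 23
21 36 21 34 7
21 16 24 25 19

Output[0,0]: The receptive field on the input at this output position is [3 2 3 / 4 4 3 / 2 0 5]. Elementwise product with the kernel and sum: 3·3 + 2·-1 + 3·2 + 4·1 + 3·1 + 2·-2 + 0·1 + 5·2.
Output[0,1]: The receptive field on the input at this output position is [2 3 1 / 4 3 4 / 0 5 5]. Elementwise product with the kernel and sum: 2·3 + 3·-1 + 1·2 + 3·1 + 4·1 + 0·-2 + 5·1 + 5·2.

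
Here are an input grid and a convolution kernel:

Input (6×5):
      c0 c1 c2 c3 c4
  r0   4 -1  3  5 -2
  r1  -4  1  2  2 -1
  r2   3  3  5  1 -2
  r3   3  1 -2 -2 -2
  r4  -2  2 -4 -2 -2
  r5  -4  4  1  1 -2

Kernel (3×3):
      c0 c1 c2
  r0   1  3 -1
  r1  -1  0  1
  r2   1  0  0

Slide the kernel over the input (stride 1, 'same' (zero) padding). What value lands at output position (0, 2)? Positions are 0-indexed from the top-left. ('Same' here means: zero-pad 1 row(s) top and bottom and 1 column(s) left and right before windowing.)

7

The receptive field on the zero-padded input at this output position is [0 0 0 / -1 3 5 / 1 2 2]. Elementwise product with the kernel and sum: 0·1 + 0·3 + 0·-1 + -1·-1 + 5·1 + 1·1.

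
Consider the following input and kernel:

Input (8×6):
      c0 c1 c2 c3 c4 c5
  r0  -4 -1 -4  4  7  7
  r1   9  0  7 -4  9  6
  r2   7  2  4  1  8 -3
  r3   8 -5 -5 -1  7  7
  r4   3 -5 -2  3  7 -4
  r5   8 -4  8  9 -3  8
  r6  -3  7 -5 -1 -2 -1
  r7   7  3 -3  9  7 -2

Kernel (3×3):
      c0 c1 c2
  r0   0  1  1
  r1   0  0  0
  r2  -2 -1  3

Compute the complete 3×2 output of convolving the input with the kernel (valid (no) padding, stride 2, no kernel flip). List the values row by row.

Output[0,0]: The receptive field on the input at this output position is [-4 -1 -4 / 9 0 7 / 7 2 4]. Elementwise product with the kernel and sum: -1·1 + -4·1 + 7·-2 + 2·-1 + 4·3.
Output[0,1]: The receptive field on the input at this output position is [-4 4 7 / 7 -4 9 / 4 1 8]. Elementwise product with the kernel and sum: 4·1 + 7·1 + 4·-2 + 1·-1 + 8·3.

-9 26
-1 31
-23 15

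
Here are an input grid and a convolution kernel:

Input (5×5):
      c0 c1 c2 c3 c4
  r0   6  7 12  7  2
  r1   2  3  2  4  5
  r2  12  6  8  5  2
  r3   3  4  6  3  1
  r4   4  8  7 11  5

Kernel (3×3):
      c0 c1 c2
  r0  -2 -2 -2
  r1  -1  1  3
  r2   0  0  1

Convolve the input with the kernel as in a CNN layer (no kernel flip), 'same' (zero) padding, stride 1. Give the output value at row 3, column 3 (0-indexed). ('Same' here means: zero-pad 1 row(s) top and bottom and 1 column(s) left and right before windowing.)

-25

The receptive field on the zero-padded input at this output position is [8 5 2 / 6 3 1 / 7 11 5]. Elementwise product with the kernel and sum: 8·-2 + 5·-2 + 2·-2 + 6·-1 + 3·1 + 1·3 + 5·1.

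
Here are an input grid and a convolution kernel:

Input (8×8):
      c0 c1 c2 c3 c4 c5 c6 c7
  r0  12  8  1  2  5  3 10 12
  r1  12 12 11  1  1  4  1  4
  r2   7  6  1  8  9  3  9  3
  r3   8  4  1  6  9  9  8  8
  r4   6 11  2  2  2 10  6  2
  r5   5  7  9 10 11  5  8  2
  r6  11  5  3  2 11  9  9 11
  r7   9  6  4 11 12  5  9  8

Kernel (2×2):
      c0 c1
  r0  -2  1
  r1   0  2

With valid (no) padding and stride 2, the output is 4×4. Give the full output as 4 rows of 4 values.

Output[0,0]: The receptive field on the input at this output position is [12 8 / 12 12]. Elementwise product with the kernel and sum: 12·-2 + 8·1 + 12·2.
Output[0,1]: The receptive field on the input at this output position is [1 2 / 11 1]. Elementwise product with the kernel and sum: 1·-2 + 2·1 + 1·2.

8 2 1 0
0 18 3 1
13 18 16 -6
-5 18 -3 9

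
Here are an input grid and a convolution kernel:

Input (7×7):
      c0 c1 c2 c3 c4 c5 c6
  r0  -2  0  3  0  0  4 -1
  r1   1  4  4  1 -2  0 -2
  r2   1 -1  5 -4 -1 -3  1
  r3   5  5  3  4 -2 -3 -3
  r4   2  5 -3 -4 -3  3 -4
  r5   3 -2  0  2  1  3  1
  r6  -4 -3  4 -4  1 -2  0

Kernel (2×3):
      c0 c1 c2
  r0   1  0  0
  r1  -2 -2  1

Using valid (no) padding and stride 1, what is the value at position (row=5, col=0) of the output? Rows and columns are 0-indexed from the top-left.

The receptive field on the input at this output position is [3 -2 0 / -4 -3 4]. Elementwise product with the kernel and sum: 3·1 + -4·-2 + -3·-2 + 4·1.

21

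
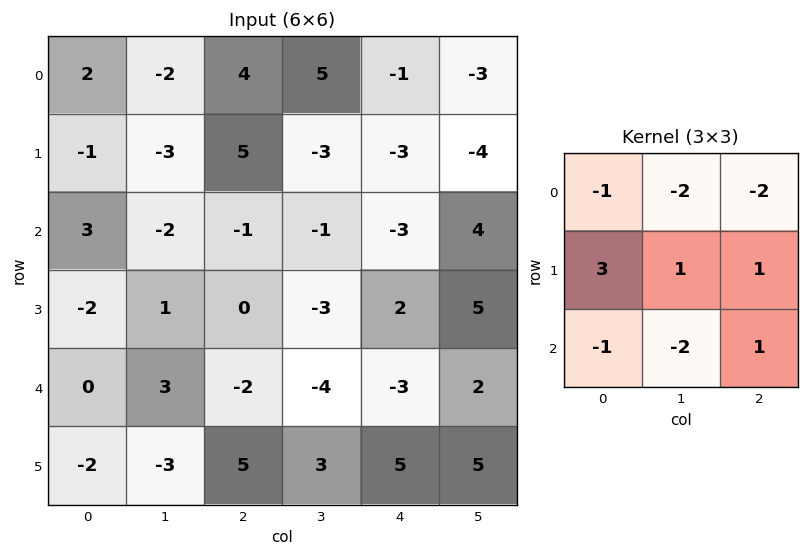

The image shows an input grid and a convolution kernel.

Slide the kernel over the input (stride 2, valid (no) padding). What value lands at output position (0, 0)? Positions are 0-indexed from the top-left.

-7

The receptive field on the input at this output position is [2 -2 4 / -1 -3 5 / 3 -2 -1]. Elementwise product with the kernel and sum: 2·-1 + -2·-2 + 4·-2 + -1·3 + -3·1 + 5·1 + 3·-1 + -2·-2 + -1·1.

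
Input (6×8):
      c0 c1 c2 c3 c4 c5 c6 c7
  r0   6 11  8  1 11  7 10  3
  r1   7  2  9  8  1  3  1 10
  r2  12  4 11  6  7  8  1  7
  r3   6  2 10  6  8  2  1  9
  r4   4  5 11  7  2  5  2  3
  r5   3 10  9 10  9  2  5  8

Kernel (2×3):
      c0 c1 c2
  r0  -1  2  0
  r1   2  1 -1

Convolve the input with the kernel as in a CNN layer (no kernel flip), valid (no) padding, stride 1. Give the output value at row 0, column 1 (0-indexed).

The receptive field on the input at this output position is [11 8 1 / 2 9 8]. Elementwise product with the kernel and sum: 11·-1 + 8·2 + 2·2 + 9·1 + 8·-1.

10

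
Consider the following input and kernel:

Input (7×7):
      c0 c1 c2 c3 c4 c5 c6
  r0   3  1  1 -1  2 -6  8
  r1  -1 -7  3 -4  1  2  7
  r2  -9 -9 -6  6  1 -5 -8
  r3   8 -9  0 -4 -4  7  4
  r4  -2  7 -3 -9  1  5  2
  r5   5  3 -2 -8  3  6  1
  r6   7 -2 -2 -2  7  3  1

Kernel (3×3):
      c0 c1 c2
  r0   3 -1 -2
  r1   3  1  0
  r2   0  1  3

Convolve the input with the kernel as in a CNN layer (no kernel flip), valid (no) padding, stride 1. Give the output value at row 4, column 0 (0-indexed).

3

The receptive field on the input at this output position is [-2 7 -3 / 5 3 -2 / 7 -2 -2]. Elementwise product with the kernel and sum: -2·3 + 7·-1 + -3·-2 + 5·3 + 3·1 + -2·1 + -2·3.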